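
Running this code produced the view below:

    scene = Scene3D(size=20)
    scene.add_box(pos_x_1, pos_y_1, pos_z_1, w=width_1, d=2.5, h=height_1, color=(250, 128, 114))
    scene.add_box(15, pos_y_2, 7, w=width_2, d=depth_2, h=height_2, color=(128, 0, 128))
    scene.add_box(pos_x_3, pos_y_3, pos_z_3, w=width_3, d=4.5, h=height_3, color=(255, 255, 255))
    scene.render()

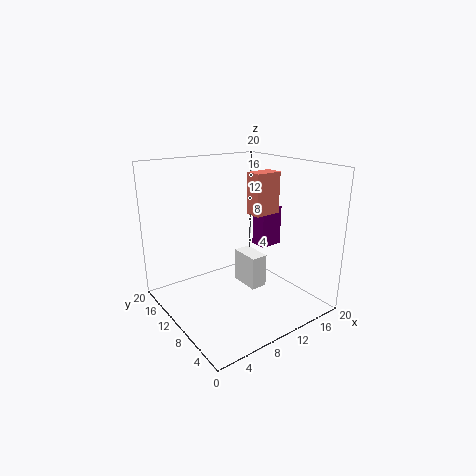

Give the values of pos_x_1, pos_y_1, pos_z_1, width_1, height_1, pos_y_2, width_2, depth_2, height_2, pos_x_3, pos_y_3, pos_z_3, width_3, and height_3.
pos_x_1 = 13
pos_y_1 = 9.5
pos_z_1 = 12.5
width_1 = 4
height_1 = 6
pos_y_2 = 10.5
width_2 = 3.5
depth_2 = 2.5
height_2 = 6
pos_x_3 = 12
pos_y_3 = 9
pos_z_3 = 1.5
width_3 = 2.5
height_3 = 5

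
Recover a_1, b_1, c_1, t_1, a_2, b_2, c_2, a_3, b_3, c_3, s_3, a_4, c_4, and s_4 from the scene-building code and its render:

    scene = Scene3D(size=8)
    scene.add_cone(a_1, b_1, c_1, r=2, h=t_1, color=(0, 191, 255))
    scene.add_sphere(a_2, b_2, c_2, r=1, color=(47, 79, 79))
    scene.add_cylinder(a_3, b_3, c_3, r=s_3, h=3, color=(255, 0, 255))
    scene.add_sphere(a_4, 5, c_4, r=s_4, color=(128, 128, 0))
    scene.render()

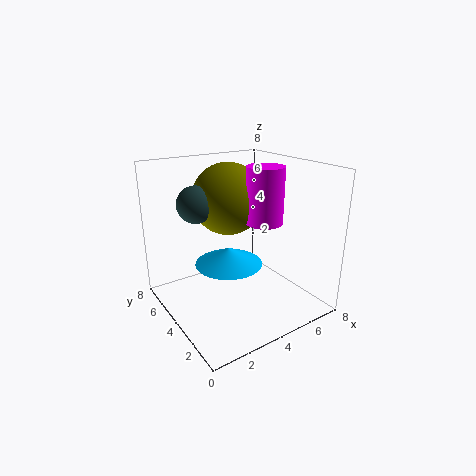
a_1 = 4; b_1 = 5; c_1 = 2; t_1 = 1; a_2 = 2; b_2 = 5; c_2 = 6; a_3 = 5; b_3 = 3; c_3 = 5; s_3 = 1; a_4 = 4; c_4 = 6; s_4 = 2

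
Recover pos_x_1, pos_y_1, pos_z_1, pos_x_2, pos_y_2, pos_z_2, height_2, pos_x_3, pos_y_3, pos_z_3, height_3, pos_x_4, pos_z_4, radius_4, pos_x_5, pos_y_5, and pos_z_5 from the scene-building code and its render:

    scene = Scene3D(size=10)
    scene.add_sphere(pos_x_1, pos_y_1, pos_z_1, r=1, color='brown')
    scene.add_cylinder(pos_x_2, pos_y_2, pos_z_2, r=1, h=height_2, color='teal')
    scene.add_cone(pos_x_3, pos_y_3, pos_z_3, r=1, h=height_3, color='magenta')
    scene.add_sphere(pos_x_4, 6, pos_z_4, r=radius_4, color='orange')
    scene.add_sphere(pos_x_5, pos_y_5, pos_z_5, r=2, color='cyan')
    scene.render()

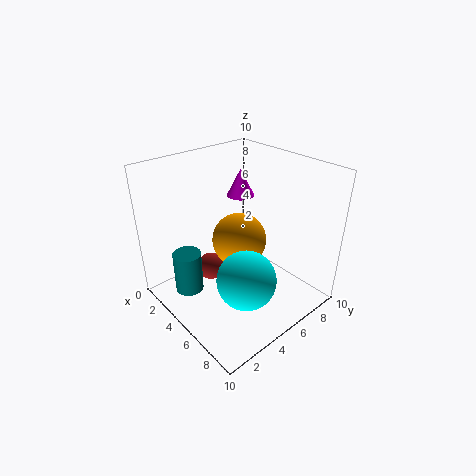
pos_x_1 = 3
pos_y_1 = 4
pos_z_1 = 2
pos_x_2 = 3
pos_y_2 = 2
pos_z_2 = 1
height_2 = 3
pos_x_3 = 3
pos_y_3 = 7
pos_z_3 = 7
height_3 = 2
pos_x_4 = 4
pos_z_4 = 4
radius_4 = 2
pos_x_5 = 7
pos_y_5 = 4
pos_z_5 = 3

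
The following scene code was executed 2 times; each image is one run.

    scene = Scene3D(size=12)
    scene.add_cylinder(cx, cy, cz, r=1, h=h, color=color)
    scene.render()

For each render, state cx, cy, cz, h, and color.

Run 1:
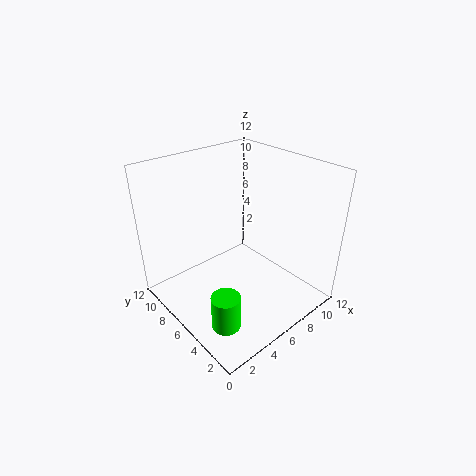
cx = 1
cy = 1.5
cz = 3
h = 2.5
color = 'lime'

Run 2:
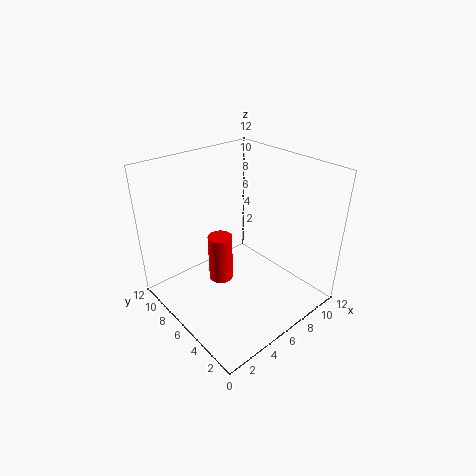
cx = 4.5
cy = 6.5
cz = 2.5
h = 4
color = 'red'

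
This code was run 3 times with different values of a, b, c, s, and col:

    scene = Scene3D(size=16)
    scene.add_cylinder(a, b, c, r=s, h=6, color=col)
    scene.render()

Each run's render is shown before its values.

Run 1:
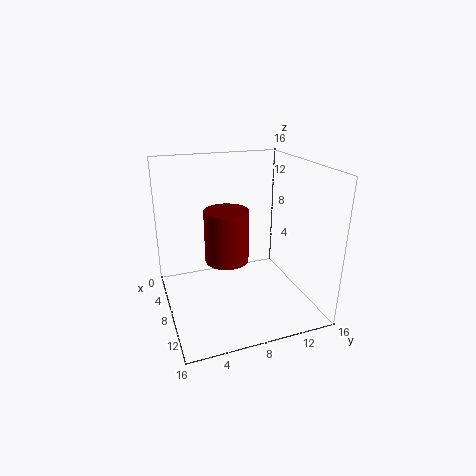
a = 7, b = 7, c = 5, s = 2.5, col = 'maroon'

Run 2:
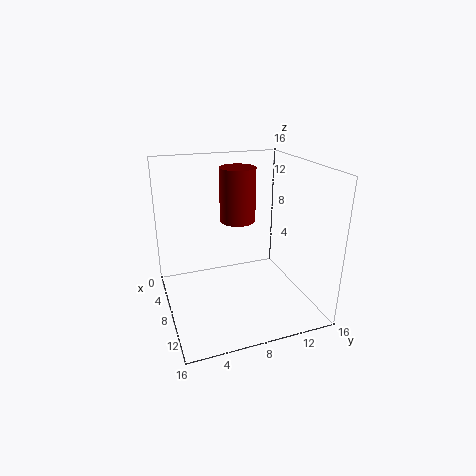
a = 6.5, b = 8.5, c = 9.5, s = 2, col = 'maroon'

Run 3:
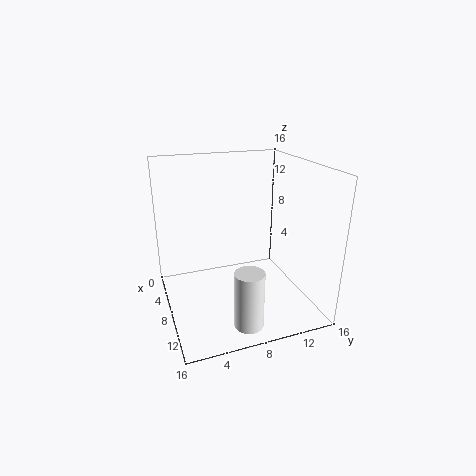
a = 14, b = 7, c = 1, s = 1.5, col = 'white'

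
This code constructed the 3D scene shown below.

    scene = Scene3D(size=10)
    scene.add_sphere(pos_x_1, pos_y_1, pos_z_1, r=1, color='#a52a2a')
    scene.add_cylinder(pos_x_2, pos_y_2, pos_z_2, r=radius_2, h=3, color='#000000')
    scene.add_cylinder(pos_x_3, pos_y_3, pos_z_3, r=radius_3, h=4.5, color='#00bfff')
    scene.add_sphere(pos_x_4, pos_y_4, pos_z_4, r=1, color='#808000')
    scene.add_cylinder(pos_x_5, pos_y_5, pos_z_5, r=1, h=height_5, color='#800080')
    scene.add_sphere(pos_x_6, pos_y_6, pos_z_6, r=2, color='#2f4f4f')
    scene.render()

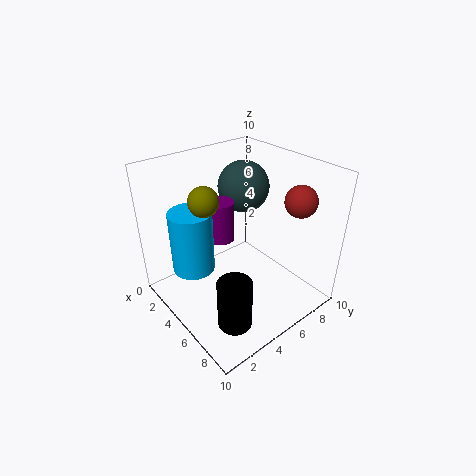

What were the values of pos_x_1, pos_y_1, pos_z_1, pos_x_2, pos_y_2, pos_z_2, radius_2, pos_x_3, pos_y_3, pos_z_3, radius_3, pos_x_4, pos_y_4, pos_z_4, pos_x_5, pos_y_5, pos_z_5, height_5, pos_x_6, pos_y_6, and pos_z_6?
pos_x_1 = 8.5, pos_y_1 = 7, pos_z_1 = 8.5, pos_x_2 = 9, pos_y_2 = 1.5, pos_z_2 = 2.5, radius_2 = 1, pos_x_3 = 3, pos_y_3 = 2.5, pos_z_3 = 2.5, radius_3 = 1.5, pos_x_4 = 4, pos_y_4 = 3, pos_z_4 = 8, pos_x_5 = 3, pos_y_5 = 5, pos_z_5 = 4, height_5 = 3, pos_x_6 = 2, pos_y_6 = 8, pos_z_6 = 7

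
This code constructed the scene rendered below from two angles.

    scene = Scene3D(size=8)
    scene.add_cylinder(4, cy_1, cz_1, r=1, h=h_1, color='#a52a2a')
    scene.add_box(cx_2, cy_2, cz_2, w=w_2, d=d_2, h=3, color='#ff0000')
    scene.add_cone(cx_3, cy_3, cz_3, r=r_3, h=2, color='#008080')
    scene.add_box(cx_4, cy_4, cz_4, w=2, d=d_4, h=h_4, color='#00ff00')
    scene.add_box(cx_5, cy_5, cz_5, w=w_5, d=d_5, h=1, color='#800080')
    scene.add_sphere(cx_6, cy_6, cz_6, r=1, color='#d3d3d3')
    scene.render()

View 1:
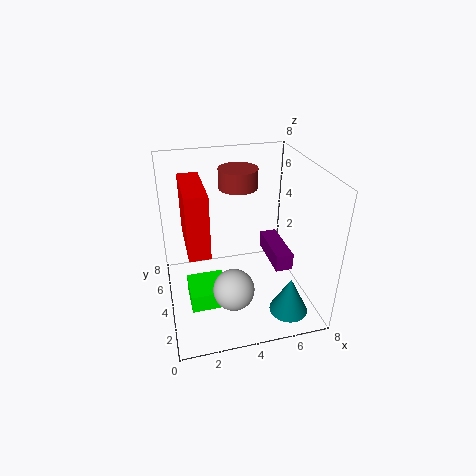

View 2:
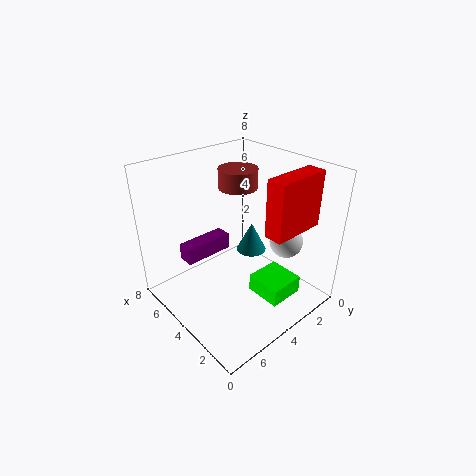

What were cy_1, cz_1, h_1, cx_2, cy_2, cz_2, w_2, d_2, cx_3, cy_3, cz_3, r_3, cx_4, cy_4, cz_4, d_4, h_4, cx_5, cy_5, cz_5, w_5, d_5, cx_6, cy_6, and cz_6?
cy_1 = 4
cz_1 = 7
h_1 = 1
cx_2 = 1
cy_2 = 1
cz_2 = 5
w_2 = 1
d_2 = 3
cx_3 = 6
cy_3 = 1
cz_3 = 1
r_3 = 1
cx_4 = 1
cy_4 = 2
cz_4 = 1
d_4 = 2
h_4 = 1
cx_5 = 6
cy_5 = 3
cz_5 = 2
w_5 = 1
d_5 = 3
cx_6 = 3
cy_6 = 1
cz_6 = 3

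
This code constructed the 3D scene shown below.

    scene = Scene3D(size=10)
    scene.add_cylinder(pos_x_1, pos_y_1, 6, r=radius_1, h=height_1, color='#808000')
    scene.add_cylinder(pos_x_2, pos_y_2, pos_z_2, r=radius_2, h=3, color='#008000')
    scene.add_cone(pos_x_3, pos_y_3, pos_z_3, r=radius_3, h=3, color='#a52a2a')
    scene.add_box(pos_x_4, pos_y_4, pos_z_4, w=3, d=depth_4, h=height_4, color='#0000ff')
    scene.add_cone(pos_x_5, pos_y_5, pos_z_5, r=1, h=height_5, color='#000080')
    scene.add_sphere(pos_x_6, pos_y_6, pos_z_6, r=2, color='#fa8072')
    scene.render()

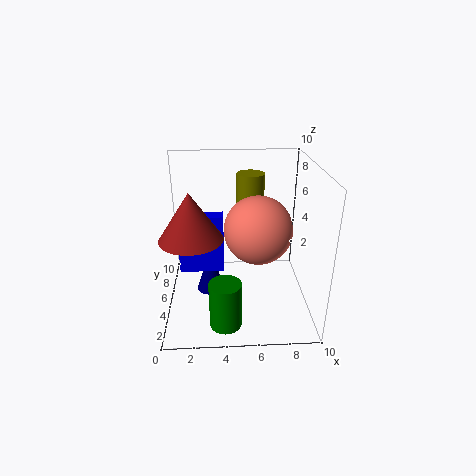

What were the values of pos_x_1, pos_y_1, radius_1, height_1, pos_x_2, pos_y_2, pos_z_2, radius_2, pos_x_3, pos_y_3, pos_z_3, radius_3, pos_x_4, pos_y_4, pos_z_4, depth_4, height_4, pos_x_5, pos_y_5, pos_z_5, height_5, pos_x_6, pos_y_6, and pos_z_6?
pos_x_1 = 6; pos_y_1 = 7; radius_1 = 1; height_1 = 3; pos_x_2 = 4; pos_y_2 = 1; pos_z_2 = 1; radius_2 = 1; pos_x_3 = 2; pos_y_3 = 3; pos_z_3 = 6; radius_3 = 2; pos_x_4 = 1; pos_y_4 = 4; pos_z_4 = 3; depth_4 = 1; height_4 = 4; pos_x_5 = 3; pos_y_5 = 5; pos_z_5 = 1; height_5 = 3; pos_x_6 = 6; pos_y_6 = 2; pos_z_6 = 7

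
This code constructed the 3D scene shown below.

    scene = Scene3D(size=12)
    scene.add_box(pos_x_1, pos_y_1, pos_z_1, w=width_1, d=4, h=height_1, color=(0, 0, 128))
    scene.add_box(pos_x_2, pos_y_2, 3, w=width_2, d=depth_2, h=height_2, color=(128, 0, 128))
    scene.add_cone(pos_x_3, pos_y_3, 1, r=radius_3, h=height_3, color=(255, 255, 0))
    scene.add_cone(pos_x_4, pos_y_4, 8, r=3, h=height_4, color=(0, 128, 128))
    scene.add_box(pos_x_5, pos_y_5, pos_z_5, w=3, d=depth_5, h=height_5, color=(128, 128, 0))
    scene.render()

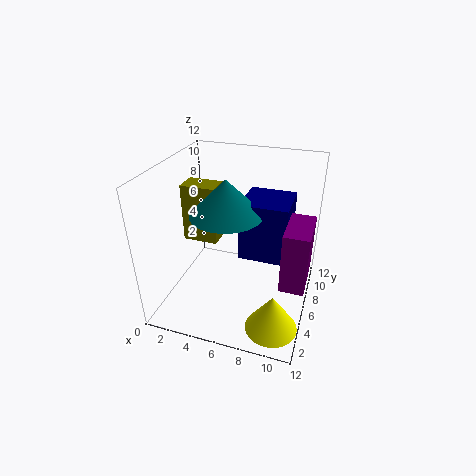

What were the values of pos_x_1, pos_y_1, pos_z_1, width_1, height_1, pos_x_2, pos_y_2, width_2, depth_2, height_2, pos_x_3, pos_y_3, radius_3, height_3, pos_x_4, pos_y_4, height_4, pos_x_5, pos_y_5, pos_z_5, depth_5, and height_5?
pos_x_1 = 6; pos_y_1 = 6; pos_z_1 = 4; width_1 = 4; height_1 = 5; pos_x_2 = 10; pos_y_2 = 4; width_2 = 2; depth_2 = 4; height_2 = 5; pos_x_3 = 10; pos_y_3 = 2; radius_3 = 2; height_3 = 3; pos_x_4 = 5; pos_y_4 = 6; height_4 = 3; pos_x_5 = 1; pos_y_5 = 6; pos_z_5 = 5; depth_5 = 2; height_5 = 5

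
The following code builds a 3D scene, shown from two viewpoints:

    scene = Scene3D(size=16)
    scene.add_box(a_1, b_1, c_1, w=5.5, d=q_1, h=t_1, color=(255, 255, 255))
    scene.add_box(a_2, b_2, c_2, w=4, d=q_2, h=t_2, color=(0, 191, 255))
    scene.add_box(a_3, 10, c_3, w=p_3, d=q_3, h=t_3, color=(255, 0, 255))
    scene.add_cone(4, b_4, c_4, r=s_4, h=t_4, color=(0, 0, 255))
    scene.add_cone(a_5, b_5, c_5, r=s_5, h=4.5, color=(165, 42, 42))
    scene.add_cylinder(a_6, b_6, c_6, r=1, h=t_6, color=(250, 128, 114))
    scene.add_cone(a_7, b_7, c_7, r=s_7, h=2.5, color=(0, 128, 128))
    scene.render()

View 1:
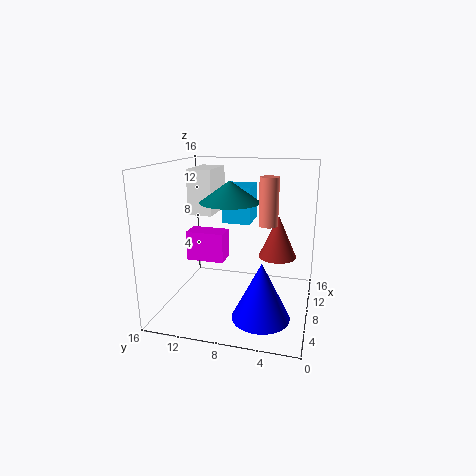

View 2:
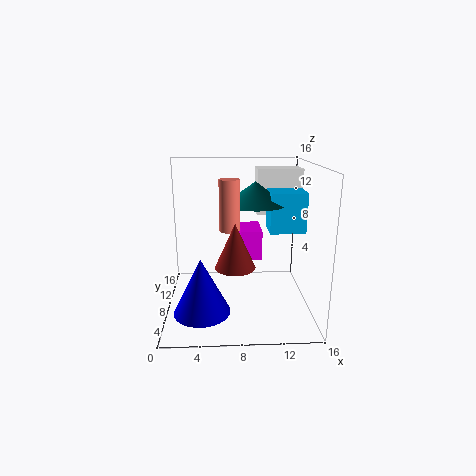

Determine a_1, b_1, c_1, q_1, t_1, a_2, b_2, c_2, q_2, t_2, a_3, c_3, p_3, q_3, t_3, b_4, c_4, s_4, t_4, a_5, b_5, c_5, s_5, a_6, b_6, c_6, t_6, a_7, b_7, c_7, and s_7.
a_1 = 10.5; b_1 = 12; c_1 = 9.5; q_1 = 3; t_1 = 5.5; a_2 = 11.5; b_2 = 7.5; c_2 = 8.5; q_2 = 3.5; t_2 = 4.5; a_3 = 8.5; c_3 = 4.5; p_3 = 2.5; q_3 = 4.5; t_3 = 3.5; b_4 = 4.5; c_4 = 1; s_4 = 3; t_4 = 6; a_5 = 7.5; b_5 = 3.5; c_5 = 6.5; s_5 = 2; a_6 = 7; b_6 = 4.5; c_6 = 10; t_6 = 5; a_7 = 10; b_7 = 9.5; c_7 = 11.5; s_7 = 3.5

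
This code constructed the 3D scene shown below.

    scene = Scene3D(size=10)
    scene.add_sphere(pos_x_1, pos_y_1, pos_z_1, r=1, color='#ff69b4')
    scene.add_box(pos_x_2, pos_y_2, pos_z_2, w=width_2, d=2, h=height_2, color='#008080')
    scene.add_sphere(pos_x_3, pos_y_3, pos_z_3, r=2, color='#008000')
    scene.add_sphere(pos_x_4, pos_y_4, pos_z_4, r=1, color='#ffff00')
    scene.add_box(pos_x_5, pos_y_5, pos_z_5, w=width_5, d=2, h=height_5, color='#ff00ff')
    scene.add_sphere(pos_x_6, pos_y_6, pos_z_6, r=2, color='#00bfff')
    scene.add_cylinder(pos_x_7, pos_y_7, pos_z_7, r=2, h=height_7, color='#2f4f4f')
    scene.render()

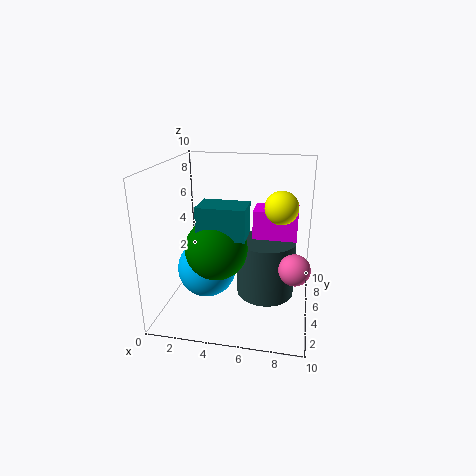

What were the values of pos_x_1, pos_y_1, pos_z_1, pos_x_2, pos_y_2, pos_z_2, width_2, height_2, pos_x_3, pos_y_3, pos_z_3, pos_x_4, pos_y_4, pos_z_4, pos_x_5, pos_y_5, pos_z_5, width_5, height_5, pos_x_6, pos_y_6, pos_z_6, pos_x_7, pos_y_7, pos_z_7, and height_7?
pos_x_1 = 9; pos_y_1 = 3; pos_z_1 = 4; pos_x_2 = 3; pos_y_2 = 2; pos_z_2 = 6; width_2 = 3; height_2 = 2; pos_x_3 = 4; pos_y_3 = 3; pos_z_3 = 5; pos_x_4 = 8; pos_y_4 = 3; pos_z_4 = 8; pos_x_5 = 6; pos_y_5 = 5; pos_z_5 = 3; width_5 = 3; height_5 = 4; pos_x_6 = 3; pos_y_6 = 4; pos_z_6 = 3; pos_x_7 = 7; pos_y_7 = 5; pos_z_7 = 1; height_7 = 4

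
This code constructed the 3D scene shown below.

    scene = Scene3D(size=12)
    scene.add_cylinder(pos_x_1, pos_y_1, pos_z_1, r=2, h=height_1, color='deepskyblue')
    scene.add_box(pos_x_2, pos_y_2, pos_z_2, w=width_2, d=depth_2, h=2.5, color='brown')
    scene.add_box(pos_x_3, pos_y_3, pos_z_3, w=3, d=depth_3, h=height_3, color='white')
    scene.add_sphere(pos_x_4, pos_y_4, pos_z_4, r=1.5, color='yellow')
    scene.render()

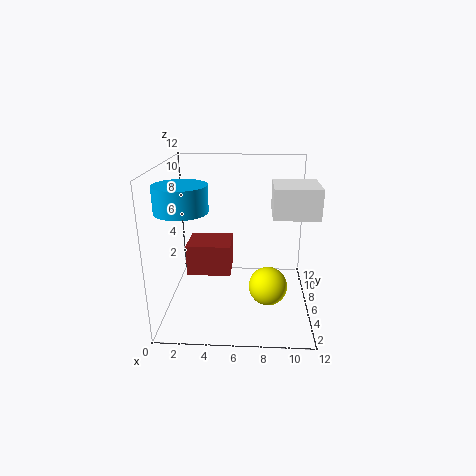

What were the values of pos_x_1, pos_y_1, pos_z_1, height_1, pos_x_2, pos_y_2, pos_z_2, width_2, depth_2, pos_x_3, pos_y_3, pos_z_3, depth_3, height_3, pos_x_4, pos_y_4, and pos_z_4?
pos_x_1 = 2
pos_y_1 = 3.5
pos_z_1 = 9
height_1 = 2
pos_x_2 = 2
pos_y_2 = 4
pos_z_2 = 3.5
width_2 = 3.5
depth_2 = 3
pos_x_3 = 8.5
pos_y_3 = 0.5
pos_z_3 = 9.5
depth_3 = 3
height_3 = 2
pos_x_4 = 8.5
pos_y_4 = 3.5
pos_z_4 = 3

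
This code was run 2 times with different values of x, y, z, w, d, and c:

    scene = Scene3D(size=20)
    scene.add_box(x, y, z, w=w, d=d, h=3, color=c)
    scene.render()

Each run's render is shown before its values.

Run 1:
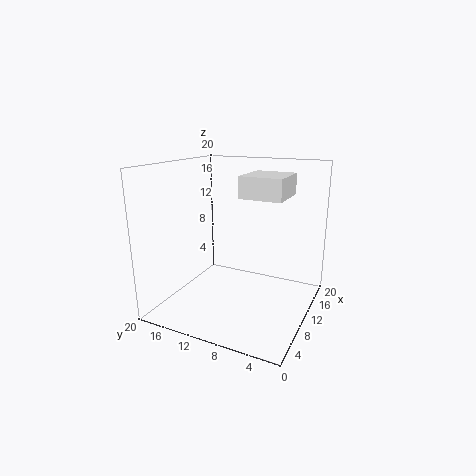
x = 10, y = 4, z = 15.5, w = 6.5, d = 6, c = 'white'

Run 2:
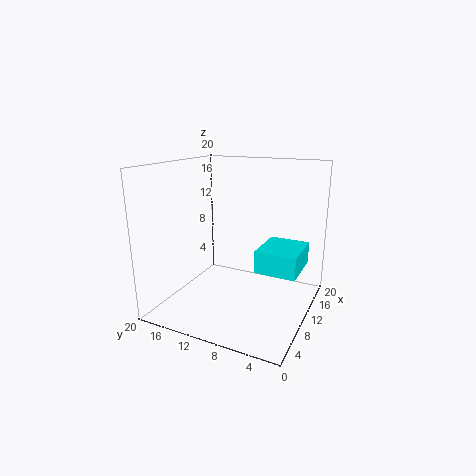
x = 7.5, y = 1, z = 6.5, w = 6.5, d = 5.5, c = 'cyan'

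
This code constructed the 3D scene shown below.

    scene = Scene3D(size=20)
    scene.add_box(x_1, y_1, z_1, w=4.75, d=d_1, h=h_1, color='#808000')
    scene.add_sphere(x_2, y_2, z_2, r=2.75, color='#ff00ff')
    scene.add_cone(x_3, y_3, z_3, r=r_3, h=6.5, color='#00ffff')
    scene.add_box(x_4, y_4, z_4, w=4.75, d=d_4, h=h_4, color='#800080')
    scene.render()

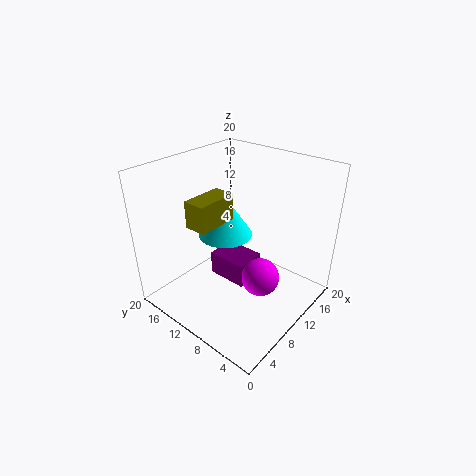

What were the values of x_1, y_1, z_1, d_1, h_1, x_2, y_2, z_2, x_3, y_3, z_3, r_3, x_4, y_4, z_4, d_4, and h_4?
x_1 = 0.25
y_1 = 6.5
z_1 = 16.25
d_1 = 2.5
h_1 = 3
x_2 = 11.5
y_2 = 7
z_2 = 3.75
x_3 = 13.5
y_3 = 15.5
z_3 = 7
r_3 = 4.25
x_4 = 10.75
y_4 = 10
z_4 = 0.75
d_4 = 6.25
h_4 = 3.75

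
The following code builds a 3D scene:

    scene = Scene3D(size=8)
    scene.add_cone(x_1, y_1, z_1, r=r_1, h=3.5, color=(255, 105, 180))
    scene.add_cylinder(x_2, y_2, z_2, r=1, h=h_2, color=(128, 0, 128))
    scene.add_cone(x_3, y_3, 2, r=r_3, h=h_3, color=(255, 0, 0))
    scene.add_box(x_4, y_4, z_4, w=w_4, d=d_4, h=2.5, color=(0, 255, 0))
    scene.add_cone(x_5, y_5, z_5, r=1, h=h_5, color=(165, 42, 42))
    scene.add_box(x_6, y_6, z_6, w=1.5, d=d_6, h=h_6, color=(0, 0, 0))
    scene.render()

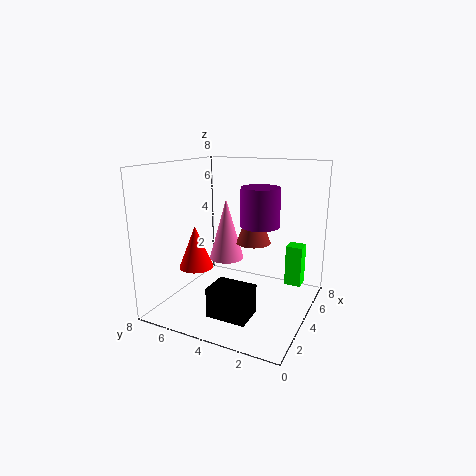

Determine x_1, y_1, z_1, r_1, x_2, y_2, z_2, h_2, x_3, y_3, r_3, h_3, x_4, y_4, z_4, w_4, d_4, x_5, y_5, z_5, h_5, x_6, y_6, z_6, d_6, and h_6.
x_1 = 4.5
y_1 = 5
z_1 = 2.5
r_1 = 1
x_2 = 3.5
y_2 = 2.5
z_2 = 5
h_2 = 2
x_3 = 3.5
y_3 = 6.5
r_3 = 1
h_3 = 2.5
x_4 = 6.5
y_4 = 1
z_4 = 0.5
w_4 = 1
d_4 = 1
x_5 = 5
y_5 = 3.5
z_5 = 3.5
h_5 = 2.5
x_6 = 0.5
y_6 = 2
z_6 = 1
d_6 = 2
h_6 = 1.5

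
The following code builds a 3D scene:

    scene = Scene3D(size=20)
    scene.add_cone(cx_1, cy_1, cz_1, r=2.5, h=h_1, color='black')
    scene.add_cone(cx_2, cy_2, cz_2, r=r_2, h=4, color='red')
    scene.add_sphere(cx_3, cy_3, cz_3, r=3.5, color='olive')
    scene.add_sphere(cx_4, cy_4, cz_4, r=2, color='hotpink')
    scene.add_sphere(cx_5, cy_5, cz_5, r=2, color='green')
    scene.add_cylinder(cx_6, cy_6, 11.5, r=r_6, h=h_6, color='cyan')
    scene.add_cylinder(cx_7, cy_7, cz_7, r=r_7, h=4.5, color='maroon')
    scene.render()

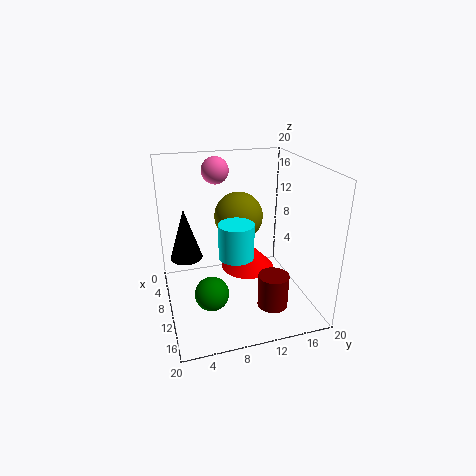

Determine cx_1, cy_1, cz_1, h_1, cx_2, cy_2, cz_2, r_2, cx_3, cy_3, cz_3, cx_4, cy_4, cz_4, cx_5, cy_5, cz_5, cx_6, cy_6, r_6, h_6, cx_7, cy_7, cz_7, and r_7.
cx_1 = 3.5; cy_1 = 3.5; cz_1 = 4.5; h_1 = 8; cx_2 = 7; cy_2 = 12.5; cz_2 = 3.5; r_2 = 4; cx_3 = 7; cy_3 = 11; cz_3 = 12; cx_4 = 3.5; cy_4 = 8.5; cz_4 = 18; cx_5 = 17.5; cy_5 = 4.5; cz_5 = 7; cx_6 = 17.5; cy_6 = 7.5; r_6 = 2; h_6 = 4; cx_7 = 16; cy_7 = 13; cz_7 = 2.5; r_7 = 2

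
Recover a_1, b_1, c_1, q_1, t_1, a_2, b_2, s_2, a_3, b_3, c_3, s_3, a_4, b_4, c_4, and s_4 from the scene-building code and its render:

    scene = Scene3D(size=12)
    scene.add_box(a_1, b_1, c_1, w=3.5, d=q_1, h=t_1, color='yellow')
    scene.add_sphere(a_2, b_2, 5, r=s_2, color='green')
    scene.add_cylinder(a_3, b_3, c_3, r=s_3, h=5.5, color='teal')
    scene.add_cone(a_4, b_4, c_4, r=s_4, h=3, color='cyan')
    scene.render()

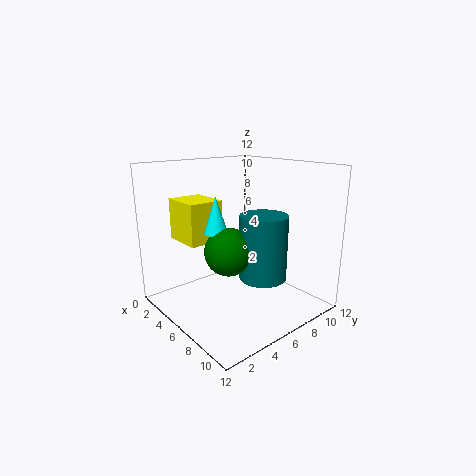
a_1 = 1; b_1 = 2.5; c_1 = 5.5; q_1 = 3; t_1 = 3.5; a_2 = 6; b_2 = 5; s_2 = 2; a_3 = 7.5; b_3 = 7.5; c_3 = 2.5; s_3 = 2; a_4 = 5; b_4 = 4.5; c_4 = 6.5; s_4 = 1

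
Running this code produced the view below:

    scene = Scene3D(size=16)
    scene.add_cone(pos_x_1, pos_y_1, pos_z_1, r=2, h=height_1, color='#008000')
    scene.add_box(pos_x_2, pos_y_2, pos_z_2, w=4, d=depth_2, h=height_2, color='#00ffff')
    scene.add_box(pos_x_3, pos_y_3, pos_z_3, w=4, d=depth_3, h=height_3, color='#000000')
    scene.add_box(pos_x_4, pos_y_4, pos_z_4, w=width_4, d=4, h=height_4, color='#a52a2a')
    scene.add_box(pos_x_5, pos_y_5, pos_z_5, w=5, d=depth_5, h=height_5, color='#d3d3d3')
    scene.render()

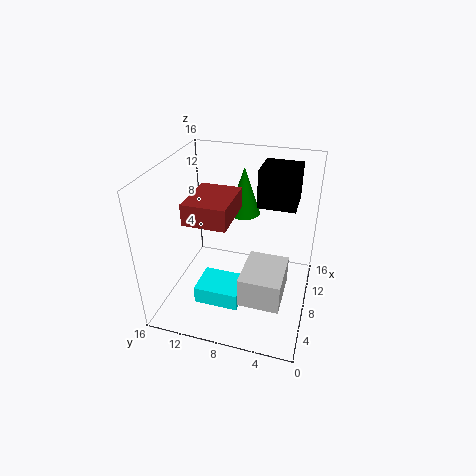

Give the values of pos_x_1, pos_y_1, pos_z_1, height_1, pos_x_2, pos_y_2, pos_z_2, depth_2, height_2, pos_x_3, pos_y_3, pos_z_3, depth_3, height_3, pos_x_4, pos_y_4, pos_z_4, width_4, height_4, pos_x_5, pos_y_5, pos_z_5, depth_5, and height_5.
pos_x_1 = 14
pos_y_1 = 9
pos_z_1 = 8
height_1 = 6
pos_x_2 = 4
pos_y_2 = 7
pos_z_2 = 1
depth_2 = 5
height_2 = 2
pos_x_3 = 8
pos_y_3 = 2
pos_z_3 = 12
depth_3 = 4
height_3 = 4
pos_x_4 = 1
pos_y_4 = 7
pos_z_4 = 13
width_4 = 5
height_4 = 2
pos_x_5 = 1
pos_y_5 = 2
pos_z_5 = 5
depth_5 = 4
height_5 = 3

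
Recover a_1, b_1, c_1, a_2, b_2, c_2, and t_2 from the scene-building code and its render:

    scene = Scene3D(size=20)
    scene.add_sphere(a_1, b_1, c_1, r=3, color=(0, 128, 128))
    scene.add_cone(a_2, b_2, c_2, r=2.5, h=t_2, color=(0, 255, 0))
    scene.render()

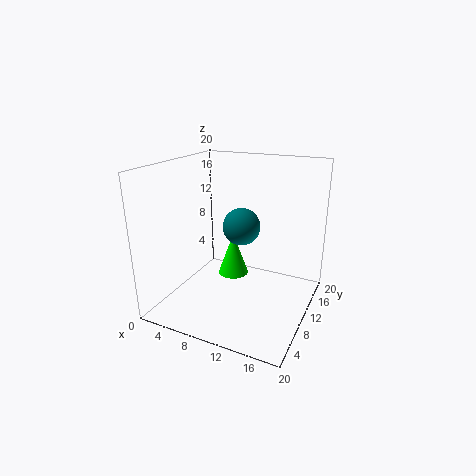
a_1 = 7.5, b_1 = 16.5, c_1 = 9, a_2 = 6, b_2 = 16.5, c_2 = 0.5, t_2 = 7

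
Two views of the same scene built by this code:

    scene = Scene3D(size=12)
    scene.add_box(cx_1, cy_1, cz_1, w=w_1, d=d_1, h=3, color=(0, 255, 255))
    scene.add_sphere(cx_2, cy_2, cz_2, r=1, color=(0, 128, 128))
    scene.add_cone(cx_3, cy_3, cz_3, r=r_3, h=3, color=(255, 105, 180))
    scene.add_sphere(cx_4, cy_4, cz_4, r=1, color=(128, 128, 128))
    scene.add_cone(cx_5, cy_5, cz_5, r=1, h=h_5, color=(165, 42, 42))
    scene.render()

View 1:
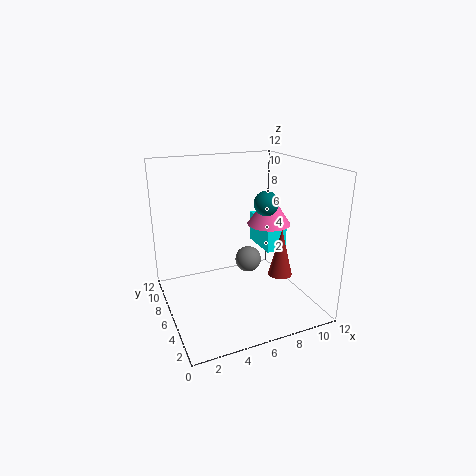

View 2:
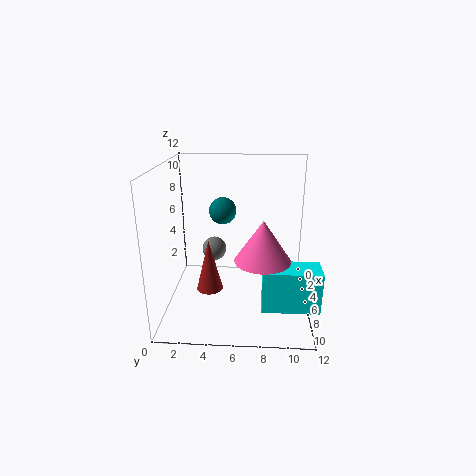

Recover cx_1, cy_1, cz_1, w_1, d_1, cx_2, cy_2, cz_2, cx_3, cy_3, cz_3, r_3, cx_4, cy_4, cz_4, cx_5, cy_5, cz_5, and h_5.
cx_1 = 10, cy_1 = 8, cz_1 = 3, w_1 = 2, d_1 = 4, cx_2 = 8, cy_2 = 5, cz_2 = 9, cx_3 = 10, cy_3 = 8, cz_3 = 6, r_3 = 2, cx_4 = 6, cy_4 = 4, cz_4 = 5, cx_5 = 9, cy_5 = 4, cz_5 = 3, h_5 = 4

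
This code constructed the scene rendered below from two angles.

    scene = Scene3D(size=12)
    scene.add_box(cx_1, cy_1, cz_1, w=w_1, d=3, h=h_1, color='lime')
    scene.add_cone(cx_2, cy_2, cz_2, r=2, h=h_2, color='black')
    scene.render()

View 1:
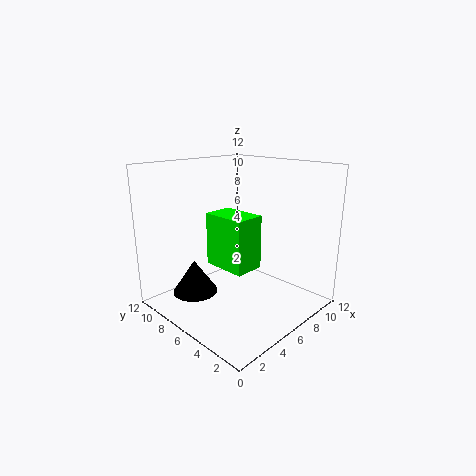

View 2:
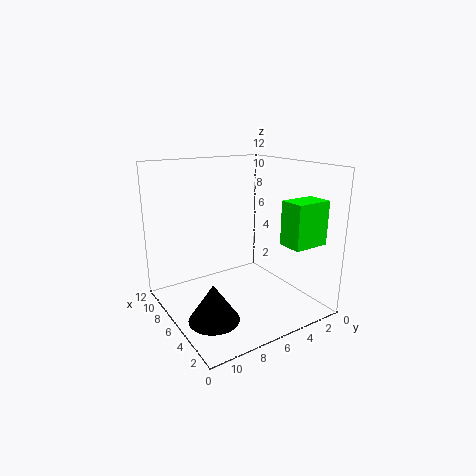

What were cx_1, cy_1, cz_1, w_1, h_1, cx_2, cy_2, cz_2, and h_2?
cx_1 = 1
cy_1 = 1
cz_1 = 6
w_1 = 2
h_1 = 3.5
cx_2 = 4
cy_2 = 9.5
cz_2 = 0.5
h_2 = 3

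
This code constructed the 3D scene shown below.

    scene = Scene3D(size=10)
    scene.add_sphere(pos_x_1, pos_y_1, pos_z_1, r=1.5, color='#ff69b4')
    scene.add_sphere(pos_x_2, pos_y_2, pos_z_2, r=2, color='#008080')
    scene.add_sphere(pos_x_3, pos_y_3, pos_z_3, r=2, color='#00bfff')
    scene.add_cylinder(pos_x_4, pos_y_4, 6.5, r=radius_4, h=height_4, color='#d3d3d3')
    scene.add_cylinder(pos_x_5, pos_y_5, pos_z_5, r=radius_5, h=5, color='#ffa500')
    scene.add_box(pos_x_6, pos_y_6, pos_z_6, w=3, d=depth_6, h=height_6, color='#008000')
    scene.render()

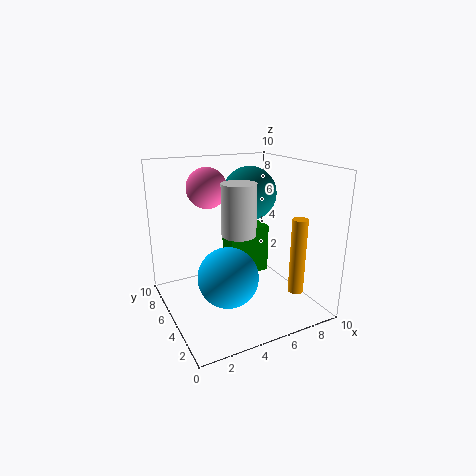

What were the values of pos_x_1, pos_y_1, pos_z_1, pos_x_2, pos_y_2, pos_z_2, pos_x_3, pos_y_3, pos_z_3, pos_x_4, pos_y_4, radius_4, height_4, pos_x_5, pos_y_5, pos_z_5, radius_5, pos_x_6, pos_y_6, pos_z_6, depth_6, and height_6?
pos_x_1 = 4
pos_y_1 = 8
pos_z_1 = 8
pos_x_2 = 7
pos_y_2 = 7
pos_z_2 = 7.5
pos_x_3 = 3.5
pos_y_3 = 3.5
pos_z_3 = 3
pos_x_4 = 3.5
pos_y_4 = 2
radius_4 = 1
height_4 = 3
pos_x_5 = 7.5
pos_y_5 = 1.5
pos_z_5 = 2
radius_5 = 0.5
pos_x_6 = 4.5
pos_y_6 = 5
pos_z_6 = 2
depth_6 = 1.5
height_6 = 3.5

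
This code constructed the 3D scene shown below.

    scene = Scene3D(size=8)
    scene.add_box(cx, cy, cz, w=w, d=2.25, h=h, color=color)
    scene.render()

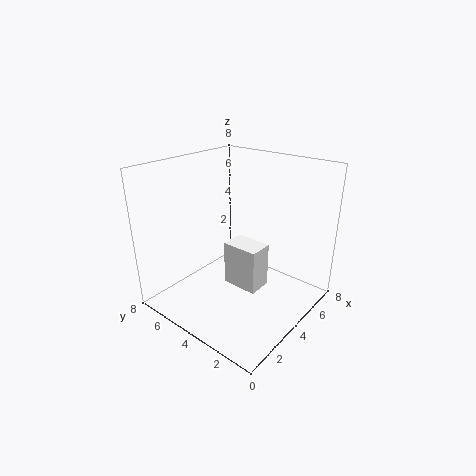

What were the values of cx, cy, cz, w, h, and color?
cx = 4.5, cy = 3.25, cz = 0.25, w = 1.5, h = 2.75, color = 'white'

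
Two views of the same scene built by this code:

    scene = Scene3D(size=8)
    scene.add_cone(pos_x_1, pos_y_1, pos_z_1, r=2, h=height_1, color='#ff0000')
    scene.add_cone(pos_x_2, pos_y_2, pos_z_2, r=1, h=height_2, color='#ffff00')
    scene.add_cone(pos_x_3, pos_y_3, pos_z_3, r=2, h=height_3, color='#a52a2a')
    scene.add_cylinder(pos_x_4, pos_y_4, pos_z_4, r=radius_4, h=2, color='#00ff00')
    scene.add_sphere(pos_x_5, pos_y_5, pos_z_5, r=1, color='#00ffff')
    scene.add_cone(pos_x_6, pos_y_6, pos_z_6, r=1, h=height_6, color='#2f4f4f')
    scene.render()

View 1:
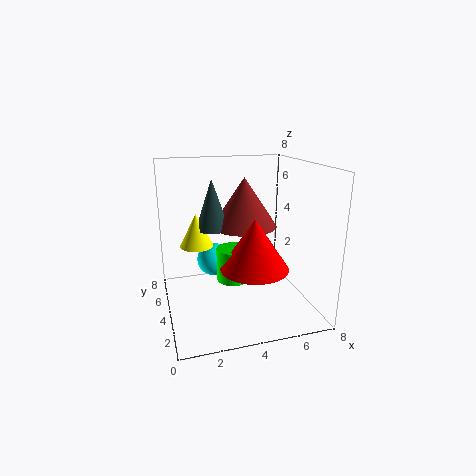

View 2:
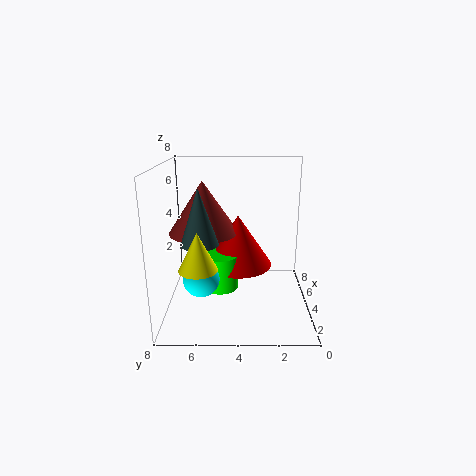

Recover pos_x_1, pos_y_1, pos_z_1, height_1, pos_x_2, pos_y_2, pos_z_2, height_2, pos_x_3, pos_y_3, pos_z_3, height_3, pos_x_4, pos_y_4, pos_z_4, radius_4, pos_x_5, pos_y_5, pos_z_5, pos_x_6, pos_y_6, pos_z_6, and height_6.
pos_x_1 = 5
pos_y_1 = 4
pos_z_1 = 2
height_1 = 3
pos_x_2 = 2
pos_y_2 = 6
pos_z_2 = 3
height_2 = 2
pos_x_3 = 5
pos_y_3 = 6
pos_z_3 = 4
height_3 = 3
pos_x_4 = 4
pos_y_4 = 5
pos_z_4 = 1
radius_4 = 1
pos_x_5 = 3
pos_y_5 = 6
pos_z_5 = 2
pos_x_6 = 3
pos_y_6 = 6
pos_z_6 = 4
height_6 = 3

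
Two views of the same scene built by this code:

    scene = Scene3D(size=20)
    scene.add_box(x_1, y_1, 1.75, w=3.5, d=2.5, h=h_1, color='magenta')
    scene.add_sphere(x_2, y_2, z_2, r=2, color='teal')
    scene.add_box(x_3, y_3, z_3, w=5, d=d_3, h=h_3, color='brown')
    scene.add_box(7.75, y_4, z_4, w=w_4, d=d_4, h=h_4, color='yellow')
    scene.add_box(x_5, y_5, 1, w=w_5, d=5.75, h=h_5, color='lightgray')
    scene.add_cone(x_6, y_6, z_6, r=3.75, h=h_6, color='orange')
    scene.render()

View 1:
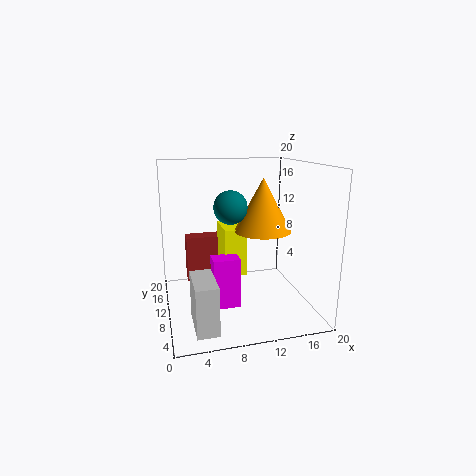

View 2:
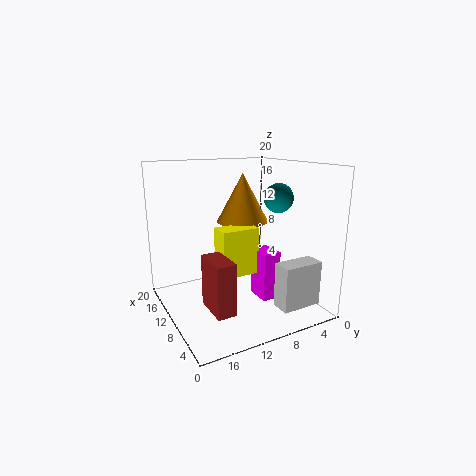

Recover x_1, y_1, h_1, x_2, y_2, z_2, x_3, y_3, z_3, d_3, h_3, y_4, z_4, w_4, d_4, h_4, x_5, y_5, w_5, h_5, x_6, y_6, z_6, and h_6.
x_1 = 5.75, y_1 = 5.75, h_1 = 6.75, x_2 = 7.75, y_2 = 5, z_2 = 15.5, x_3 = 3.25, y_3 = 13.75, z_3 = 2.5, d_3 = 2.5, h_3 = 6.75, y_4 = 8, z_4 = 5.25, w_4 = 3, d_4 = 5.25, h_4 = 6.5, x_5 = 2.75, y_5 = 1, w_5 = 2.75, h_5 = 6.25, x_6 = 12.75, y_6 = 7.75, z_6 = 11.5, h_6 = 7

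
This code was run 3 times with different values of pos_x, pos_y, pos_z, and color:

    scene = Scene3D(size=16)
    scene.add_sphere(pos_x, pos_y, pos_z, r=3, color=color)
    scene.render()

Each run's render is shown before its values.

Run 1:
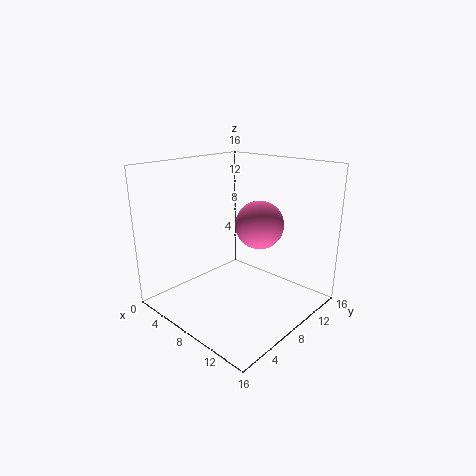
pos_x = 7; pos_y = 13; pos_z = 8; color = 'hotpink'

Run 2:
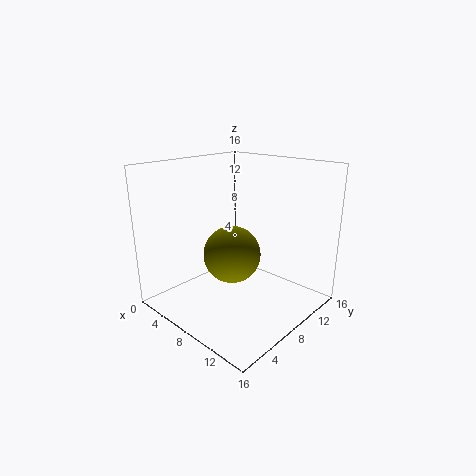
pos_x = 9; pos_y = 6; pos_z = 7; color = 'olive'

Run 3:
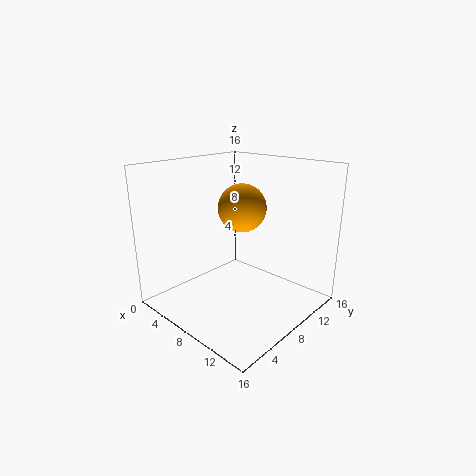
pos_x = 5; pos_y = 12; pos_z = 10; color = 'orange'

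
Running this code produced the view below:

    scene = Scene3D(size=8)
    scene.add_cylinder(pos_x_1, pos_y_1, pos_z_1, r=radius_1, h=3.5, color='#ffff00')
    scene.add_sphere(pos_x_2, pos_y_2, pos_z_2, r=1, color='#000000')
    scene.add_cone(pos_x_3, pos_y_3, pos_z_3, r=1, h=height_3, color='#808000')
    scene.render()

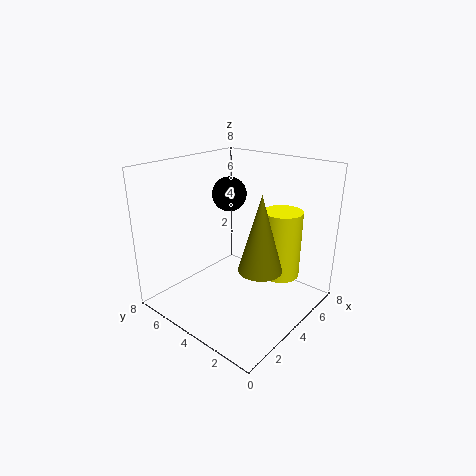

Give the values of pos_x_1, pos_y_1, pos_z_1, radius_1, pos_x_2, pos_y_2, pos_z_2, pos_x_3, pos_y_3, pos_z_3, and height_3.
pos_x_1 = 4.5; pos_y_1 = 1.5; pos_z_1 = 2.5; radius_1 = 1; pos_x_2 = 5; pos_y_2 = 5.5; pos_z_2 = 6; pos_x_3 = 2; pos_y_3 = 1; pos_z_3 = 4; height_3 = 3.5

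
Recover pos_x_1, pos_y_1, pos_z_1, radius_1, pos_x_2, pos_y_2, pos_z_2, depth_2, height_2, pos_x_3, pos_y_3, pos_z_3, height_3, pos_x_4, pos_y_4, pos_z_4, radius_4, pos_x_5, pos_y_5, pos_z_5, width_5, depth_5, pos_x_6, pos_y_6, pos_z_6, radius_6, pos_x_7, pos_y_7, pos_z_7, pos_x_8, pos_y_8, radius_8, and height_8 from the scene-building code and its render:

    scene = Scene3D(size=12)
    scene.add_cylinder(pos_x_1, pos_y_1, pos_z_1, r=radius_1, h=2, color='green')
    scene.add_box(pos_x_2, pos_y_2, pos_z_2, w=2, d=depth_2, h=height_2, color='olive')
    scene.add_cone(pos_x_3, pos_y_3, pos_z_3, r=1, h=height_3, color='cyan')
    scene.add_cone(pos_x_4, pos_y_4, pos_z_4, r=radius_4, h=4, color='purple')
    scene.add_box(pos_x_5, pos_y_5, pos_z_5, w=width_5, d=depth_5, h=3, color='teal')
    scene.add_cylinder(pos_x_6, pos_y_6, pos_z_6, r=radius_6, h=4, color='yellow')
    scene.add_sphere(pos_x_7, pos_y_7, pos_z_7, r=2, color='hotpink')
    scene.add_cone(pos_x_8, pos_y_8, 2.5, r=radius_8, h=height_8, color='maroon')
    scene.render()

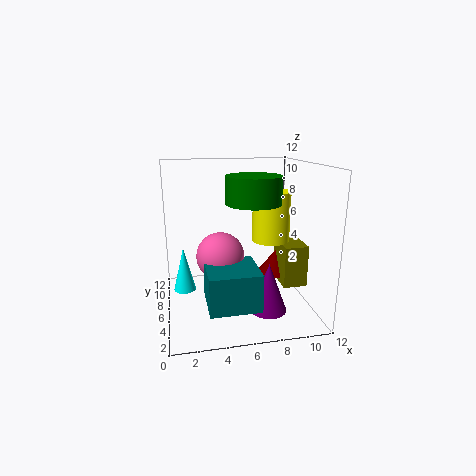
pos_x_1 = 6.5
pos_y_1 = 3
pos_z_1 = 9.5
radius_1 = 2
pos_x_2 = 9.5
pos_y_2 = 4
pos_z_2 = 2
depth_2 = 3
height_2 = 3.5
pos_x_3 = 1.5
pos_y_3 = 8.5
pos_z_3 = 0.5
height_3 = 4
pos_x_4 = 8
pos_y_4 = 3.5
pos_z_4 = 0.5
radius_4 = 1.5
pos_x_5 = 3
pos_y_5 = 1.5
pos_z_5 = 1.5
width_5 = 4
depth_5 = 4
pos_x_6 = 8.5
pos_y_6 = 5
pos_z_6 = 6
radius_6 = 1.5
pos_x_7 = 4.5
pos_y_7 = 6
pos_z_7 = 4.5
pos_x_8 = 9.5
pos_y_8 = 6.5
radius_8 = 1.5
height_8 = 2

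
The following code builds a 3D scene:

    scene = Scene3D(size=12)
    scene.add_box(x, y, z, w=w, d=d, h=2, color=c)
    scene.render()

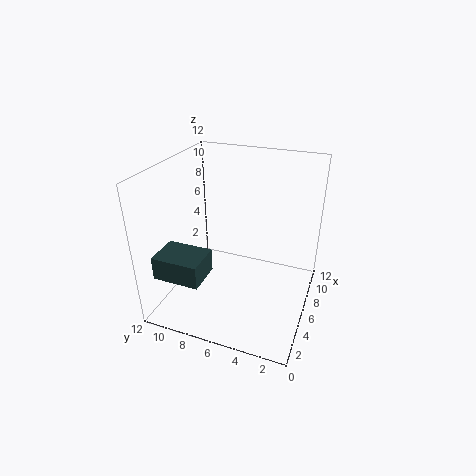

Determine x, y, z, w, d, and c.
x = 2, y = 8, z = 3, w = 3, d = 4, c = 'darkslategray'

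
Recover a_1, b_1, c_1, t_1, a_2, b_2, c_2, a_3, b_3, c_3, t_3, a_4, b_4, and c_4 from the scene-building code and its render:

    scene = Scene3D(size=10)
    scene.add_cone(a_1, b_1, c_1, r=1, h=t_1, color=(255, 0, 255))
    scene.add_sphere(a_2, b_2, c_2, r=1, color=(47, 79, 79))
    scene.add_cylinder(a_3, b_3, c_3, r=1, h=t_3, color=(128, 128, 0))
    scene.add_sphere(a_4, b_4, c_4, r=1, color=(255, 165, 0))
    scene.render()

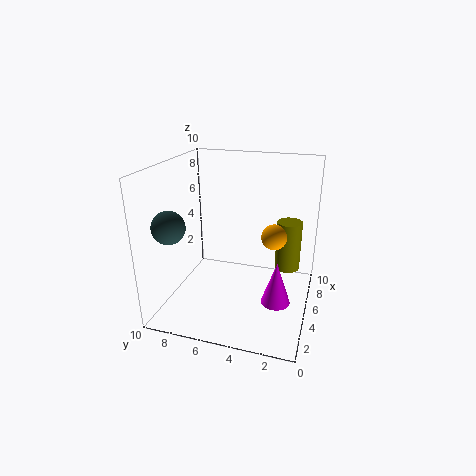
a_1 = 4
b_1 = 2
c_1 = 1
t_1 = 3
a_2 = 1
b_2 = 8
c_2 = 7
a_3 = 9
b_3 = 2
c_3 = 1
t_3 = 4
a_4 = 8
b_4 = 3
c_4 = 4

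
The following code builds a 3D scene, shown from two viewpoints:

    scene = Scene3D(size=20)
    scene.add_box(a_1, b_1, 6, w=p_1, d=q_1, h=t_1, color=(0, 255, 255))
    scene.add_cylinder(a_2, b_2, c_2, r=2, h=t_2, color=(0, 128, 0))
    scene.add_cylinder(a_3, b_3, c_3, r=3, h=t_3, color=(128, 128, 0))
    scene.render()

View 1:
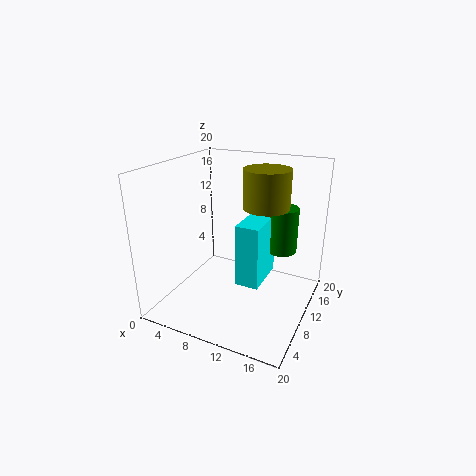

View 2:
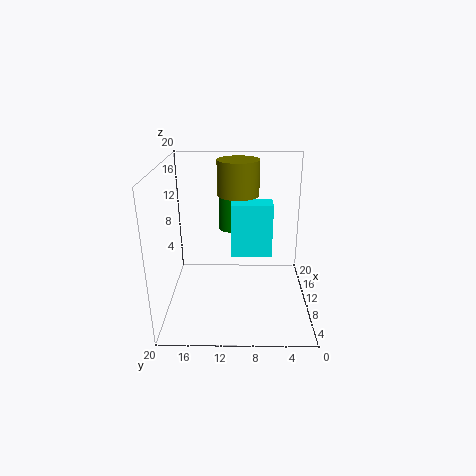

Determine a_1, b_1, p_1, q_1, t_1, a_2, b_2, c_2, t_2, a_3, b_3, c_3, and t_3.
a_1 = 12, b_1 = 5, p_1 = 3, q_1 = 6, t_1 = 8, a_2 = 16, b_2 = 11, c_2 = 9, t_2 = 6, a_3 = 14, b_3 = 10, c_3 = 15, t_3 = 5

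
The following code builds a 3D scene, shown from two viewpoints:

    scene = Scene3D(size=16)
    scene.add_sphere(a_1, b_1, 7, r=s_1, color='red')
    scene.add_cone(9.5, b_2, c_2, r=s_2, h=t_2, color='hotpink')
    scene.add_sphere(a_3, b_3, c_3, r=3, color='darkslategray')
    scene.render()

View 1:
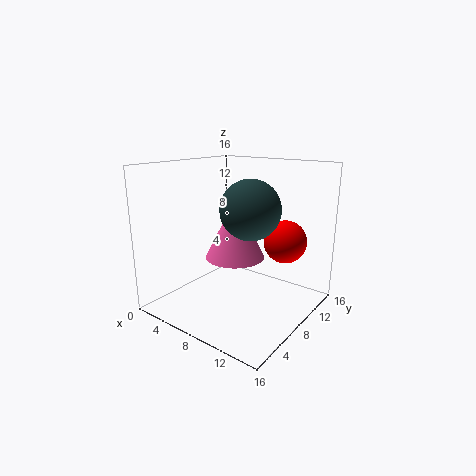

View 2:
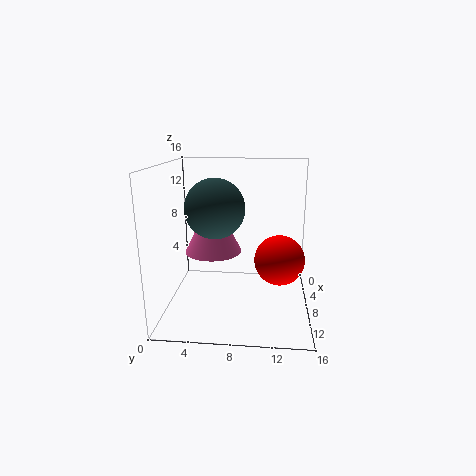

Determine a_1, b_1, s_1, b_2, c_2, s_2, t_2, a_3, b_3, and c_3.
a_1 = 11.5, b_1 = 12.5, s_1 = 2.5, b_2 = 5.5, c_2 = 7, s_2 = 3, t_2 = 6, a_3 = 11, b_3 = 6, c_3 = 12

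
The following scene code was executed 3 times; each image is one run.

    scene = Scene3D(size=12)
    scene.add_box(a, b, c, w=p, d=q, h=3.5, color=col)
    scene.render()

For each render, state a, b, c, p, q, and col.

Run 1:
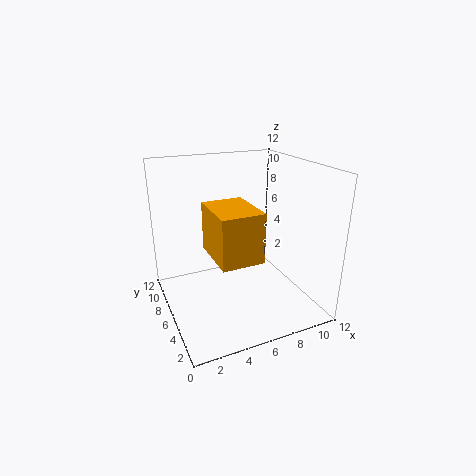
a = 2.5; b = 0.5; c = 6.5; p = 3; q = 4; col = 'orange'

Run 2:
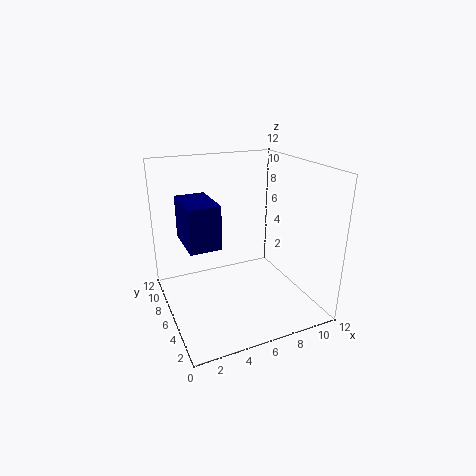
a = 1.5; b = 4.5; c = 6; p = 2.5; q = 4; col = 'navy'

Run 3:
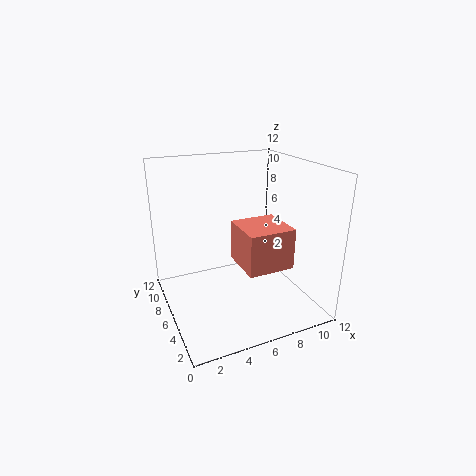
a = 6; b = 3.5; c = 3.5; p = 4; q = 4; col = 'salmon'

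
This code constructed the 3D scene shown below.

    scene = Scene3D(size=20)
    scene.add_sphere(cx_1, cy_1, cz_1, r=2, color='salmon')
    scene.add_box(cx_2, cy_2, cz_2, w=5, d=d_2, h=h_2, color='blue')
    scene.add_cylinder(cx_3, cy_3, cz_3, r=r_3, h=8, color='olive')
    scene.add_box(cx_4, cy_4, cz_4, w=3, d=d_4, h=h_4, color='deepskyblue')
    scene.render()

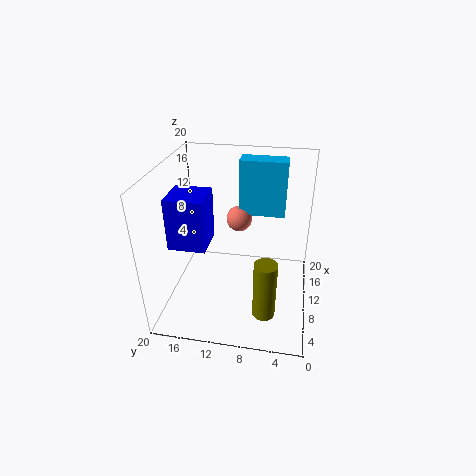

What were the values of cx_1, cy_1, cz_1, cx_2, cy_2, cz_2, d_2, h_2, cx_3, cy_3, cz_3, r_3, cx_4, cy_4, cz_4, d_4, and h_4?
cx_1 = 16.5
cy_1 = 11
cz_1 = 9.5
cx_2 = 5.5
cy_2 = 13.5
cz_2 = 10
d_2 = 5
h_2 = 7
cx_3 = 4.5
cy_3 = 5.5
cz_3 = 2
r_3 = 1.5
cx_4 = 16
cy_4 = 4
cz_4 = 10.5
d_4 = 7
h_4 = 8.5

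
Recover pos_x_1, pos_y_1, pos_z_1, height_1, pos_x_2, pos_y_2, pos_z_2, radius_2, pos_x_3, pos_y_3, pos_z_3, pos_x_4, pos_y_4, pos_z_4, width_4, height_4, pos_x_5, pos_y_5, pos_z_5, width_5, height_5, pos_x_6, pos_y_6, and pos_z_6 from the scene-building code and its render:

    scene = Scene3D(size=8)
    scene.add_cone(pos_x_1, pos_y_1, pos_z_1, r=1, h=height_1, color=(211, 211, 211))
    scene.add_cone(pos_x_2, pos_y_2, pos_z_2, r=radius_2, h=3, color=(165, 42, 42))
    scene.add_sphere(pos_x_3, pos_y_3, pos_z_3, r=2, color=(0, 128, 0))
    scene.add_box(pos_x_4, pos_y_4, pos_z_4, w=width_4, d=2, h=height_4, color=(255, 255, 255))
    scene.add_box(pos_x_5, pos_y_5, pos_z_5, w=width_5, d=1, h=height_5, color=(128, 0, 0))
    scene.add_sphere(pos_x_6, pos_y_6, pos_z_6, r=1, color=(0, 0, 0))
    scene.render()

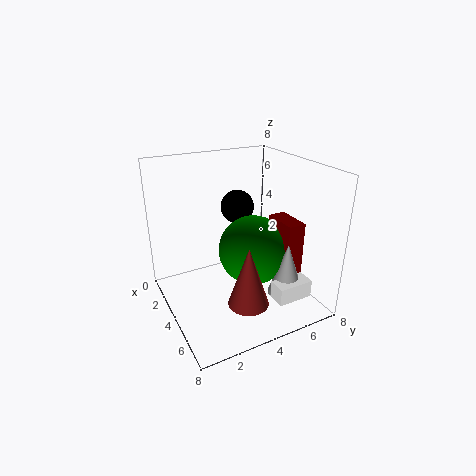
pos_x_1 = 6
pos_y_1 = 6
pos_z_1 = 1
height_1 = 3
pos_x_2 = 7
pos_y_2 = 3
pos_z_2 = 2
radius_2 = 1
pos_x_3 = 4
pos_y_3 = 5
pos_z_3 = 3
pos_x_4 = 6
pos_y_4 = 5
pos_z_4 = 1
width_4 = 1
height_4 = 1
pos_x_5 = 4
pos_y_5 = 6
pos_z_5 = 2
width_5 = 2
height_5 = 3
pos_x_6 = 2
pos_y_6 = 5
pos_z_6 = 5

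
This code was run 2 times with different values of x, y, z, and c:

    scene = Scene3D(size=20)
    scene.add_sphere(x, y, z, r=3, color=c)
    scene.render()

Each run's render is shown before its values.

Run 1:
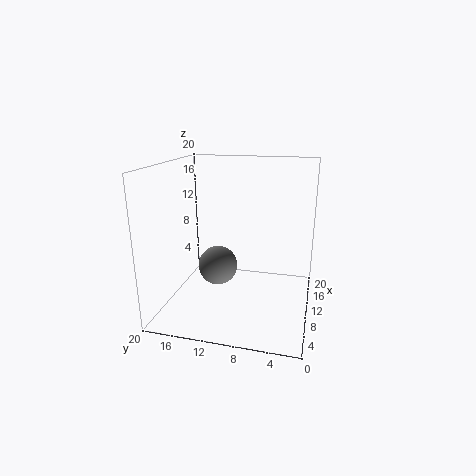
x = 13, y = 14, z = 4, c = 'gray'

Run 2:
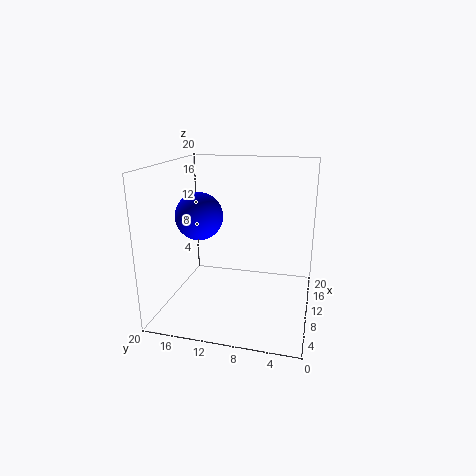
x = 6, y = 14, z = 14, c = 'blue'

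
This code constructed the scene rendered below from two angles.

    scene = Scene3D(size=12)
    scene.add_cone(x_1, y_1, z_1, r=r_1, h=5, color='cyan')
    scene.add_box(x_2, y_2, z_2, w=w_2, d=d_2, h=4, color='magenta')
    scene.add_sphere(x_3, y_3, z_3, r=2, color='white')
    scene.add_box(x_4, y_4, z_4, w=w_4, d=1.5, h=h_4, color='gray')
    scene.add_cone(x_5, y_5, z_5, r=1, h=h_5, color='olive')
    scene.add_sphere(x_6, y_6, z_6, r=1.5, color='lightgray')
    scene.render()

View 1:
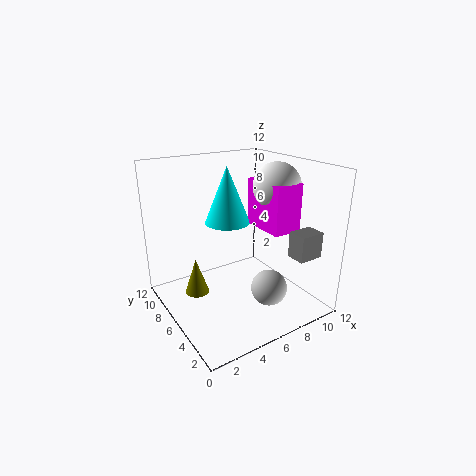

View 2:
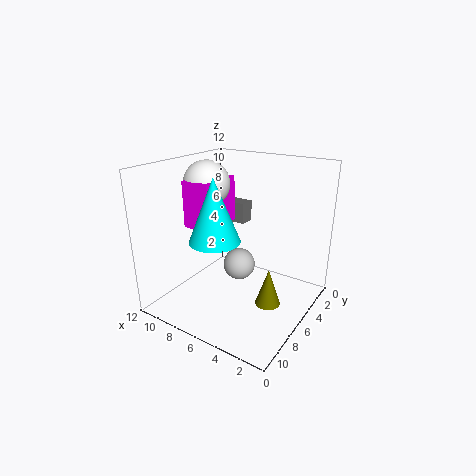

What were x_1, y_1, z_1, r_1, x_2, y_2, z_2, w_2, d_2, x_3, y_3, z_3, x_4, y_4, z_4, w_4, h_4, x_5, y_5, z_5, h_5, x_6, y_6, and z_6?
x_1 = 6.5, y_1 = 8.5, z_1 = 6.5, r_1 = 2, x_2 = 8, y_2 = 3.5, z_2 = 6.5, w_2 = 2.5, d_2 = 4, x_3 = 9.5, y_3 = 5.5, z_3 = 10, x_4 = 8, y_4 = 0.5, z_4 = 5.5, w_4 = 2, h_4 = 2, x_5 = 2.5, y_5 = 7, z_5 = 1.5, h_5 = 3, x_6 = 7.5, y_6 = 3.5, z_6 = 2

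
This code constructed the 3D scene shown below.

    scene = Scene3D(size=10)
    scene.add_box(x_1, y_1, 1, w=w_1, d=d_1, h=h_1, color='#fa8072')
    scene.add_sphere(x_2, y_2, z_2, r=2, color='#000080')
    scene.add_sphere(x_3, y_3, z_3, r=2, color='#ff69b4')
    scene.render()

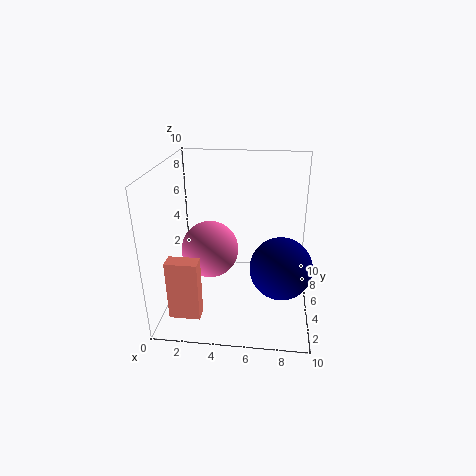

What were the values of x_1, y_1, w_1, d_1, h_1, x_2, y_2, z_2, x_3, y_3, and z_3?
x_1 = 1; y_1 = 1; w_1 = 2; d_1 = 1; h_1 = 4; x_2 = 8; y_2 = 3; z_2 = 4; x_3 = 3; y_3 = 5; z_3 = 4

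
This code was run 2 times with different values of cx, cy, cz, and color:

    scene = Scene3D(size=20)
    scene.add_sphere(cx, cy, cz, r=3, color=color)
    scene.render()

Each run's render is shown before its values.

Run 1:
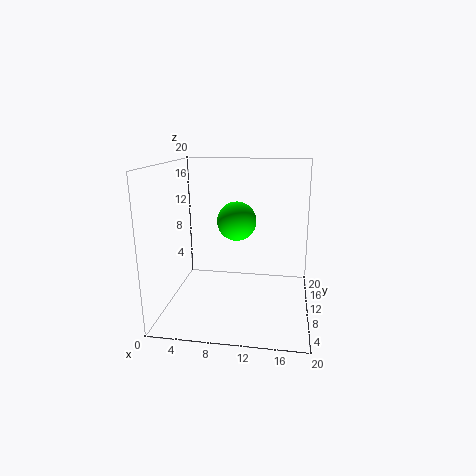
cx = 9
cy = 15
cz = 11
color = 'lime'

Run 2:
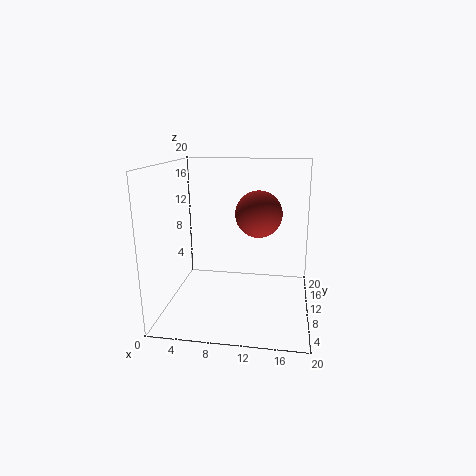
cx = 13
cy = 8
cz = 14
color = 'brown'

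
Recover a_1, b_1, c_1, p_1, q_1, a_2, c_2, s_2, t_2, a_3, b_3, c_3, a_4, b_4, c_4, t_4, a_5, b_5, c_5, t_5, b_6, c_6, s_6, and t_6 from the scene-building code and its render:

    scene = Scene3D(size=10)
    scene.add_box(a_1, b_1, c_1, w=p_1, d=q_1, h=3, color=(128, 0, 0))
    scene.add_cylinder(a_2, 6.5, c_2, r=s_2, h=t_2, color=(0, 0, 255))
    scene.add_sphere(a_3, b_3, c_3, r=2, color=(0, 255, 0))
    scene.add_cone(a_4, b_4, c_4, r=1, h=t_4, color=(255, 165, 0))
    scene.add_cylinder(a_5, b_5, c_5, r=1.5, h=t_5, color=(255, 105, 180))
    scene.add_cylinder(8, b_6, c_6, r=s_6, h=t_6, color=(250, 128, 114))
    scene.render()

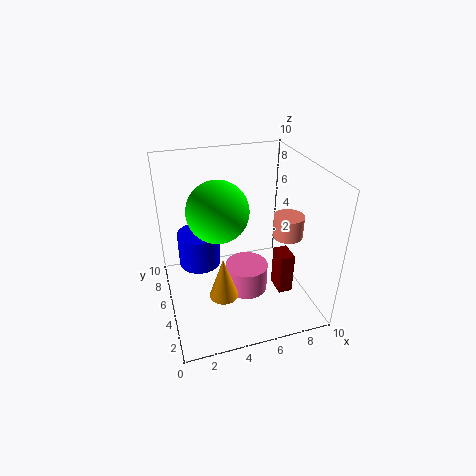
a_1 = 7.5, b_1 = 3, c_1 = 1, p_1 = 1, q_1 = 1.5, a_2 = 2.5, c_2 = 2.5, s_2 = 1.5, t_2 = 2.5, a_3 = 3.5, b_3 = 4.5, c_3 = 7.5, a_4 = 3.5, b_4 = 3.5, c_4 = 1.5, t_4 = 3, a_5 = 5.5, b_5 = 4.5, c_5 = 1, t_5 = 2, b_6 = 3.5, c_6 = 5.5, s_6 = 1, t_6 = 1.5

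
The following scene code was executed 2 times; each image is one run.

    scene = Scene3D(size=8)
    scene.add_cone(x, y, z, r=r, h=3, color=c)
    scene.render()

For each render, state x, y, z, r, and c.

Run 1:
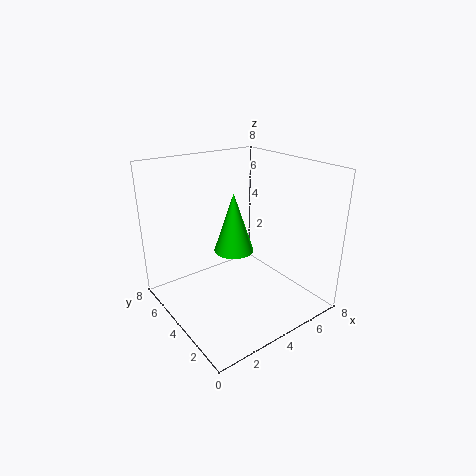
x = 3; y = 3; z = 4; r = 1; c = 'lime'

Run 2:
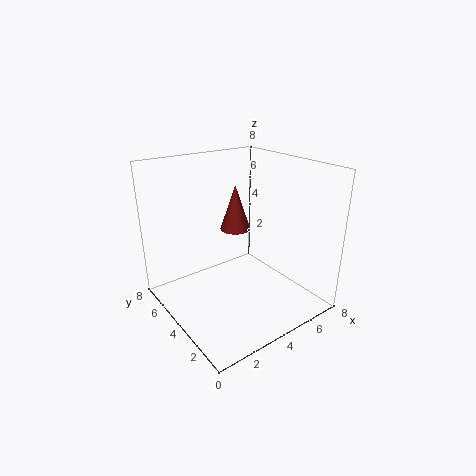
x = 6; y = 7; z = 3; r = 1; c = 'brown'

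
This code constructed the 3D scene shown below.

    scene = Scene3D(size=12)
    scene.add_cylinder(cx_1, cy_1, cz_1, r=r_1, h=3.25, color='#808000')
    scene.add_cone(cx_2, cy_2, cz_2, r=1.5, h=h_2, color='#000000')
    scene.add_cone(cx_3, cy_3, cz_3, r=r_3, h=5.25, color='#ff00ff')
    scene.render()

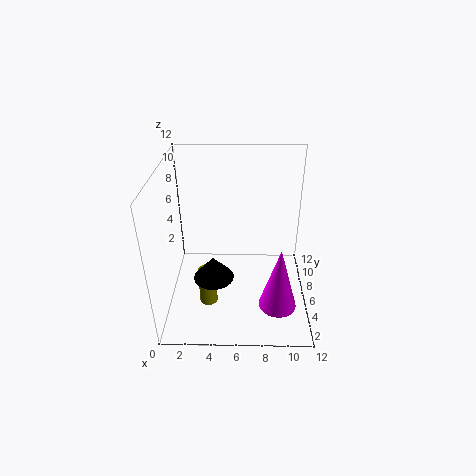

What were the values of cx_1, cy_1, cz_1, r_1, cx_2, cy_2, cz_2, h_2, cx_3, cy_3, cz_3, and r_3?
cx_1 = 3.5; cy_1 = 4.25; cz_1 = 0.75; r_1 = 0.75; cx_2 = 4.25; cy_2 = 2.5; cz_2 = 4.75; h_2 = 1.75; cx_3 = 9.25; cy_3 = 2.75; cz_3 = 1.75; r_3 = 1.5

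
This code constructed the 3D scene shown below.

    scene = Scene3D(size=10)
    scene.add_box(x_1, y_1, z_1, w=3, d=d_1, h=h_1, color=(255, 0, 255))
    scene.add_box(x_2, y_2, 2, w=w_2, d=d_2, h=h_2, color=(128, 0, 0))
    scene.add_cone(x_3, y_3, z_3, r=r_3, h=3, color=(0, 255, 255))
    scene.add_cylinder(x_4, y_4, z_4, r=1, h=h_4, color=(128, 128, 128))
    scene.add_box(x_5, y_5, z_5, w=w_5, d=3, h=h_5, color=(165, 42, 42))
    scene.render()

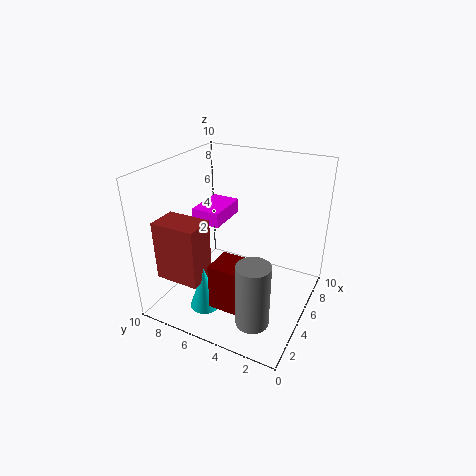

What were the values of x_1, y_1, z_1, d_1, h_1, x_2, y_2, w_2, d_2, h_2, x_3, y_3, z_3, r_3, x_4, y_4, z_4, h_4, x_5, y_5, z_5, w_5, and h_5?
x_1 = 4
y_1 = 6
z_1 = 6
d_1 = 2
h_1 = 1
x_2 = 1
y_2 = 3
w_2 = 2
d_2 = 2
h_2 = 3
x_3 = 2
y_3 = 6
z_3 = 1
r_3 = 1
x_4 = 1
y_4 = 2
z_4 = 2
h_4 = 4
x_5 = 1
y_5 = 6
z_5 = 3
w_5 = 2
h_5 = 4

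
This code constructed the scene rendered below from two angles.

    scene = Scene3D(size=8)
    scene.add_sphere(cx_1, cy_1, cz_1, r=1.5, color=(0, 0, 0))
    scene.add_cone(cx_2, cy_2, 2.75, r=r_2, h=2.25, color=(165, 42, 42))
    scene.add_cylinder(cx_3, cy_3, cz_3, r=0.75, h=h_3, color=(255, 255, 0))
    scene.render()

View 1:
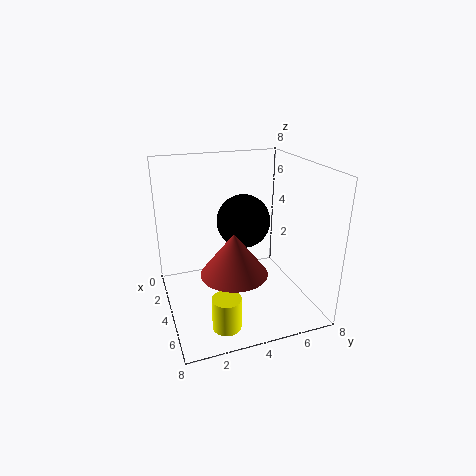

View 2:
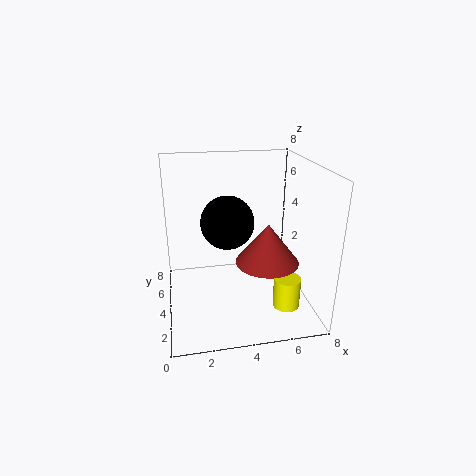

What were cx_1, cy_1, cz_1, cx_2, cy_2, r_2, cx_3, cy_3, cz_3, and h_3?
cx_1 = 3.5, cy_1 = 4.5, cz_1 = 4.75, cx_2 = 5.5, cy_2 = 3.25, r_2 = 1.75, cx_3 = 6.5, cy_3 = 2.5, cz_3 = 0.25, h_3 = 1.75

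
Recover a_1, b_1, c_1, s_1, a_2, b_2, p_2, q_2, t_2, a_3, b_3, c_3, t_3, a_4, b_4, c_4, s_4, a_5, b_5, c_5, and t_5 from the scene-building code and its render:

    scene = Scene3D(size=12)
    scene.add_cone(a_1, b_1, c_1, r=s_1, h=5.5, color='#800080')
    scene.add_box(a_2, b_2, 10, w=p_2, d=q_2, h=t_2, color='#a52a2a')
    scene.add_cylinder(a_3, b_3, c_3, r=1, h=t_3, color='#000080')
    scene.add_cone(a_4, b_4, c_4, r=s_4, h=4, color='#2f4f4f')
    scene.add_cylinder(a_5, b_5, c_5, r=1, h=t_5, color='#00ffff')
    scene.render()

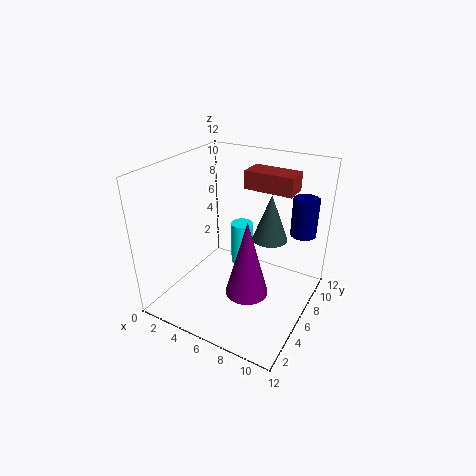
a_1 = 9, b_1 = 2, c_1 = 4.5, s_1 = 1.5, a_2 = 6, b_2 = 7, p_2 = 4, q_2 = 2, t_2 = 1.5, a_3 = 11, b_3 = 7.5, c_3 = 7, t_3 = 3, a_4 = 8, b_4 = 8, c_4 = 5.5, s_4 = 1.5, a_5 = 5, b_5 = 8.5, c_5 = 2, t_5 = 4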